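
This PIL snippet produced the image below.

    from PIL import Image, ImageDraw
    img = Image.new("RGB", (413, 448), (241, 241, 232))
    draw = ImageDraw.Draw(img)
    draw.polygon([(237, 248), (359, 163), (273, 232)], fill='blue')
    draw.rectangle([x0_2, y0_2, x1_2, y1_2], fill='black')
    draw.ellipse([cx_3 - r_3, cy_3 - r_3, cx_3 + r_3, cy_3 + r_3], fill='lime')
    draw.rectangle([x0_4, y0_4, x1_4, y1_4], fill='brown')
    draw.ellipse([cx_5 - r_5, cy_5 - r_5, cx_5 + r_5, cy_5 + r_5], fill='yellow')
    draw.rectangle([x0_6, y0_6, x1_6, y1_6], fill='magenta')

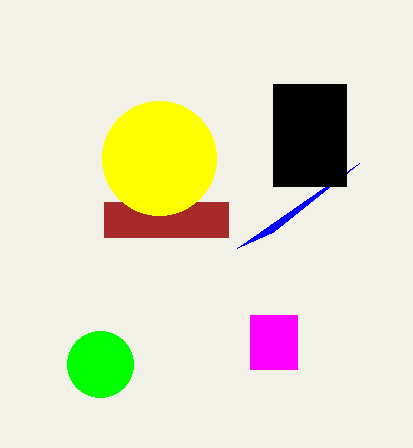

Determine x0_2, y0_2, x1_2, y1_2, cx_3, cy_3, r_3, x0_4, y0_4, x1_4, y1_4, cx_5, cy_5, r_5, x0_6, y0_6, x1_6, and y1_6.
x0_2 = 273; y0_2 = 84; x1_2 = 346; y1_2 = 186; cx_3 = 100; cy_3 = 364; r_3 = 33; x0_4 = 104; y0_4 = 202; x1_4 = 228; y1_4 = 237; cx_5 = 159; cy_5 = 158; r_5 = 57; x0_6 = 250; y0_6 = 315; x1_6 = 297; y1_6 = 369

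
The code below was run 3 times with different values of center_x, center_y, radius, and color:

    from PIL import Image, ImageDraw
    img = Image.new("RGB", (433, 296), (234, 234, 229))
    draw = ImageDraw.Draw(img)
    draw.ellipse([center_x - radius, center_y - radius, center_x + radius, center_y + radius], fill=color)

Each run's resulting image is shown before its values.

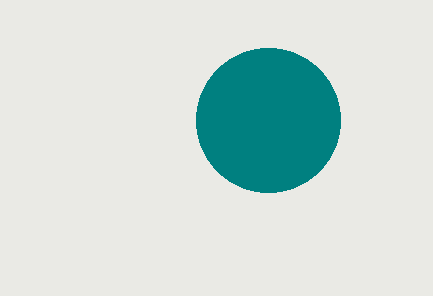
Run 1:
center_x = 268
center_y = 120
radius = 72
color = 'teal'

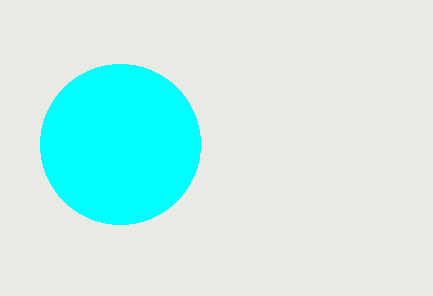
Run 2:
center_x = 120; center_y = 144; radius = 80; color = 'cyan'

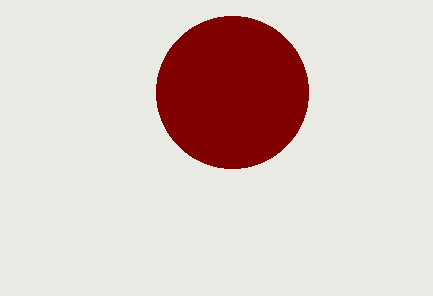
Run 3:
center_x = 232; center_y = 92; radius = 76; color = 'maroon'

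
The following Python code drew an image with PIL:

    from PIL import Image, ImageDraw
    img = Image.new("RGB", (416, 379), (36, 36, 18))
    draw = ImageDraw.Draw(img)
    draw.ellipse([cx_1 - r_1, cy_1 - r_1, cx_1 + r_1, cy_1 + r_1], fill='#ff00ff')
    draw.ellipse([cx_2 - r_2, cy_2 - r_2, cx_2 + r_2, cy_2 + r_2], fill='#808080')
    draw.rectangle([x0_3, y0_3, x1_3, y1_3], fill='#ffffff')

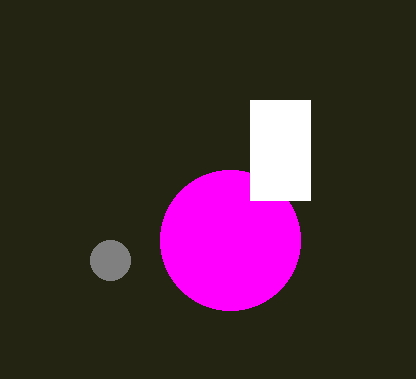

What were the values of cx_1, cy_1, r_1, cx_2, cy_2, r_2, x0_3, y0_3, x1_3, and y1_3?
cx_1 = 230; cy_1 = 240; r_1 = 70; cx_2 = 110; cy_2 = 260; r_2 = 20; x0_3 = 250; y0_3 = 100; x1_3 = 310; y1_3 = 200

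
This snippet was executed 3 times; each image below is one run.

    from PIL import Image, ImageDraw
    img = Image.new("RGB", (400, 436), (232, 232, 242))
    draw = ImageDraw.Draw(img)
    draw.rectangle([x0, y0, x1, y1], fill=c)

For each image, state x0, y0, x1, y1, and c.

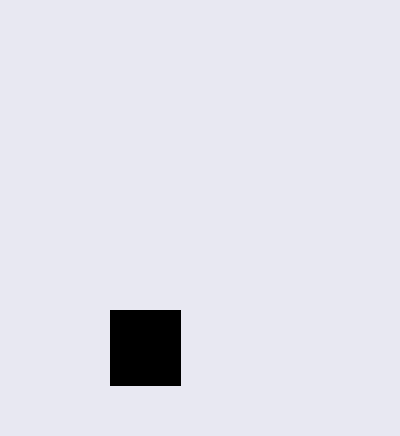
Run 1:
x0 = 110
y0 = 310
x1 = 180
y1 = 385
c = 'black'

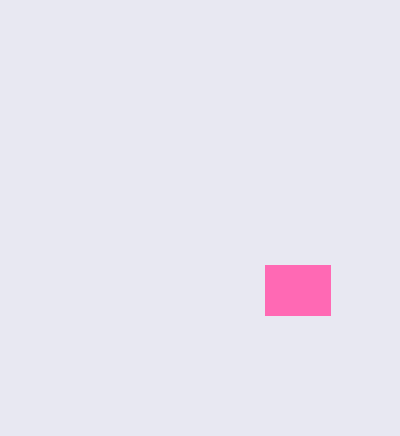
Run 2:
x0 = 265
y0 = 265
x1 = 330
y1 = 315
c = 'hotpink'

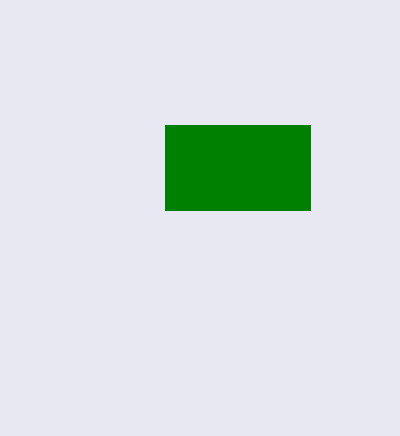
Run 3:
x0 = 165
y0 = 125
x1 = 310
y1 = 210
c = 'green'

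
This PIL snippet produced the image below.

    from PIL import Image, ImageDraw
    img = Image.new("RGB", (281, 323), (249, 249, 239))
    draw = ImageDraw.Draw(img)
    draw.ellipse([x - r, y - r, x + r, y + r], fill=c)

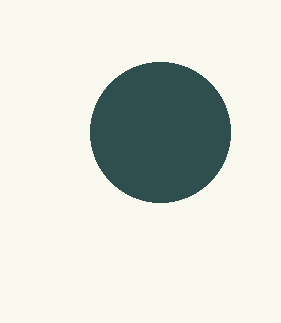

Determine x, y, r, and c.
x = 160
y = 132
r = 70
c = 'darkslategray'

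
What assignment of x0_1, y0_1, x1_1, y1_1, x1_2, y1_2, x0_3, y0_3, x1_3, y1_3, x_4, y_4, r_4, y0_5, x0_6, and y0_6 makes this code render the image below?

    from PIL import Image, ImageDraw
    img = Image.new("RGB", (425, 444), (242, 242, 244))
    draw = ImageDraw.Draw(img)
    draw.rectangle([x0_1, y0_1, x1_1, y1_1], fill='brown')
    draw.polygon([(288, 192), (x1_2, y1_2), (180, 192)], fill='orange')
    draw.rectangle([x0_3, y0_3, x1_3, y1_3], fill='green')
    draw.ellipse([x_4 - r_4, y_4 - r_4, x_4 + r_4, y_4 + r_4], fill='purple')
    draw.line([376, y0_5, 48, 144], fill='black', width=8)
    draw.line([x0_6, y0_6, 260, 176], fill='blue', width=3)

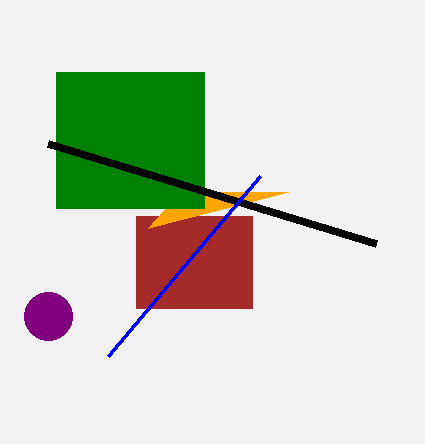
x0_1 = 136; y0_1 = 216; x1_1 = 252; y1_1 = 308; x1_2 = 148; y1_2 = 228; x0_3 = 56; y0_3 = 72; x1_3 = 204; y1_3 = 208; x_4 = 48; y_4 = 316; r_4 = 24; y0_5 = 244; x0_6 = 108; y0_6 = 356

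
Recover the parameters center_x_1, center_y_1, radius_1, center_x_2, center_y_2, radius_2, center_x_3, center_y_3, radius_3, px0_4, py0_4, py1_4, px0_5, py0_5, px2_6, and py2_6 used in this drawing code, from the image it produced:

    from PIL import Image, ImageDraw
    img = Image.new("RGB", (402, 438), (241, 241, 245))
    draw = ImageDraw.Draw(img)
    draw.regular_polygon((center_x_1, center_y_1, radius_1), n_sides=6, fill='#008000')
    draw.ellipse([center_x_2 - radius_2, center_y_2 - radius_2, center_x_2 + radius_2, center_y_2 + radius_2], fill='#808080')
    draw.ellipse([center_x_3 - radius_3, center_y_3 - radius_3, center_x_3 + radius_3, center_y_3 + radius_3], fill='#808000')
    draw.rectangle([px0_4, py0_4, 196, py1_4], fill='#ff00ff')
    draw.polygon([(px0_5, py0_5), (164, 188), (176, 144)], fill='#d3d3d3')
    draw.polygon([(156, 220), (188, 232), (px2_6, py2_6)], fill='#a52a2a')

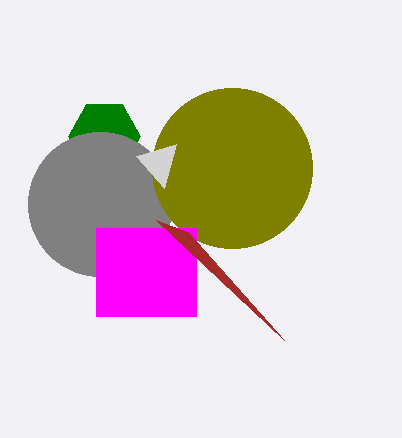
center_x_1 = 104; center_y_1 = 136; radius_1 = 36; center_x_2 = 100; center_y_2 = 204; radius_2 = 72; center_x_3 = 232; center_y_3 = 168; radius_3 = 80; px0_4 = 96; py0_4 = 228; py1_4 = 316; px0_5 = 136; py0_5 = 156; px2_6 = 284; py2_6 = 340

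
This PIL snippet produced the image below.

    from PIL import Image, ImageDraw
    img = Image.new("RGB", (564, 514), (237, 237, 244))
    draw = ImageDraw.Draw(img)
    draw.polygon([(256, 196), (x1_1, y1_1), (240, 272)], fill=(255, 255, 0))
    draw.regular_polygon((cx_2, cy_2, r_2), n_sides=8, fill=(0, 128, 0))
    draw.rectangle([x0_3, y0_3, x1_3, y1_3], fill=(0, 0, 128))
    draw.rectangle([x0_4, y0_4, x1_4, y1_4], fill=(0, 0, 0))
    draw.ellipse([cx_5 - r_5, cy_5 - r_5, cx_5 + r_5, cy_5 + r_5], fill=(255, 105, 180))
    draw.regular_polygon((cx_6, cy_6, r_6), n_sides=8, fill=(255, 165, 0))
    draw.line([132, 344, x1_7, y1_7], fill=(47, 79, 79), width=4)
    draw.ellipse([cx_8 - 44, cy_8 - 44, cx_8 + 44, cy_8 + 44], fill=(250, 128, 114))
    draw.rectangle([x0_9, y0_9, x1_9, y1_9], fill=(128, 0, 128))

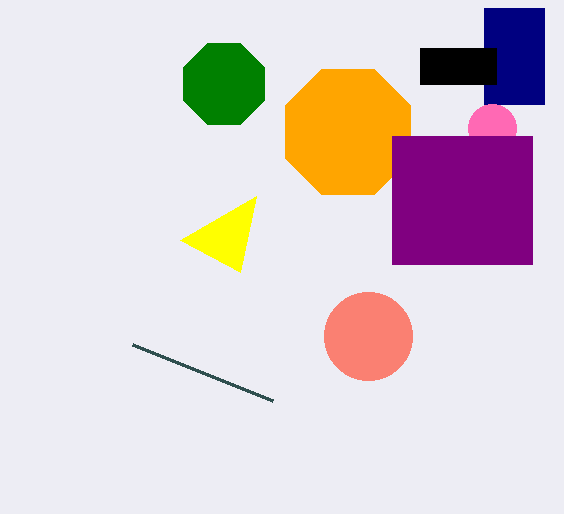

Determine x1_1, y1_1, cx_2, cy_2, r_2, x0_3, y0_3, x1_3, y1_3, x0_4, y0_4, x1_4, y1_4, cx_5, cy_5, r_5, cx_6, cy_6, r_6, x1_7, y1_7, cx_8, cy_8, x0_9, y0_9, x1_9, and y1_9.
x1_1 = 180; y1_1 = 240; cx_2 = 224; cy_2 = 84; r_2 = 44; x0_3 = 484; y0_3 = 8; x1_3 = 544; y1_3 = 104; x0_4 = 420; y0_4 = 48; x1_4 = 496; y1_4 = 84; cx_5 = 492; cy_5 = 128; r_5 = 24; cx_6 = 348; cy_6 = 132; r_6 = 68; x1_7 = 272; y1_7 = 400; cx_8 = 368; cy_8 = 336; x0_9 = 392; y0_9 = 136; x1_9 = 532; y1_9 = 264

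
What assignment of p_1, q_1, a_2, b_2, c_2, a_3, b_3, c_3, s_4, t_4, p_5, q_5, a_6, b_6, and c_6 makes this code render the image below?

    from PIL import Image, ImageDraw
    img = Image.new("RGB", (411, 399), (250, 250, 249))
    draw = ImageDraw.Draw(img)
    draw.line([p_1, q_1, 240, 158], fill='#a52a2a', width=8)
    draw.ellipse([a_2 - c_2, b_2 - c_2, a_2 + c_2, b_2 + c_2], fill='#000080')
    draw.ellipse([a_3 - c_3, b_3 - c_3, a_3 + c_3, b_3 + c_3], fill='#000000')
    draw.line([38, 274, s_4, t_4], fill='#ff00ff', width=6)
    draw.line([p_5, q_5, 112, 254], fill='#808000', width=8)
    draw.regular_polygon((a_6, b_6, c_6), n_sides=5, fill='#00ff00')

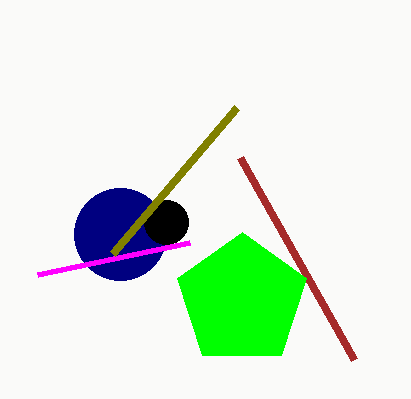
p_1 = 354
q_1 = 360
a_2 = 120
b_2 = 234
c_2 = 46
a_3 = 166
b_3 = 222
c_3 = 22
s_4 = 190
t_4 = 242
p_5 = 236
q_5 = 108
a_6 = 242
b_6 = 300
c_6 = 68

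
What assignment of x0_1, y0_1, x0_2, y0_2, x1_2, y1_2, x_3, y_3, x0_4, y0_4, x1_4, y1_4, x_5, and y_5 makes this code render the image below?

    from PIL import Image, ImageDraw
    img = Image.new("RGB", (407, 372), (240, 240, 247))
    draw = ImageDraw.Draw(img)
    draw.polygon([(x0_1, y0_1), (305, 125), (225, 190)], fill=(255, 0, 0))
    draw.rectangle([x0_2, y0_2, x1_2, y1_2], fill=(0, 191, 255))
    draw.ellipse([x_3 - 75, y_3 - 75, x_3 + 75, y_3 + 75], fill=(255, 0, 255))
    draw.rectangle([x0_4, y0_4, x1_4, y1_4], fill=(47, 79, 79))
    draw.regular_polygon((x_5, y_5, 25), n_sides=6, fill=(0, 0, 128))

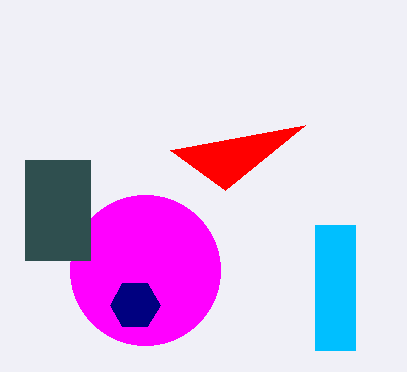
x0_1 = 170; y0_1 = 150; x0_2 = 315; y0_2 = 225; x1_2 = 355; y1_2 = 350; x_3 = 145; y_3 = 270; x0_4 = 25; y0_4 = 160; x1_4 = 90; y1_4 = 260; x_5 = 135; y_5 = 305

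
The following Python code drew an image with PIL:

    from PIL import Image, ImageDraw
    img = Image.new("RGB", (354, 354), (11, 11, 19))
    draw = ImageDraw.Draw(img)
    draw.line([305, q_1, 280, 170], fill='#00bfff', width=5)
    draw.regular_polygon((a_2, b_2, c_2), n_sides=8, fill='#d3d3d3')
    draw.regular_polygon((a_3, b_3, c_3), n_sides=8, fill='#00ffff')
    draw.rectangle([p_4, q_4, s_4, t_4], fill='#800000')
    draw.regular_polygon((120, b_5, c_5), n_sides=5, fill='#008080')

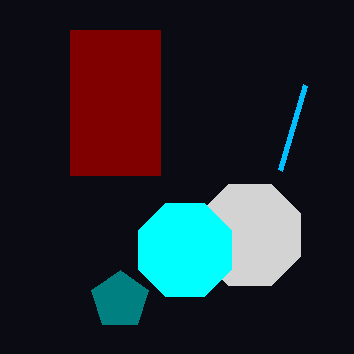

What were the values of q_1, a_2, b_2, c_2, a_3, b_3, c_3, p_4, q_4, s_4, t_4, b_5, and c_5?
q_1 = 85, a_2 = 250, b_2 = 235, c_2 = 55, a_3 = 185, b_3 = 250, c_3 = 50, p_4 = 70, q_4 = 30, s_4 = 160, t_4 = 175, b_5 = 300, c_5 = 30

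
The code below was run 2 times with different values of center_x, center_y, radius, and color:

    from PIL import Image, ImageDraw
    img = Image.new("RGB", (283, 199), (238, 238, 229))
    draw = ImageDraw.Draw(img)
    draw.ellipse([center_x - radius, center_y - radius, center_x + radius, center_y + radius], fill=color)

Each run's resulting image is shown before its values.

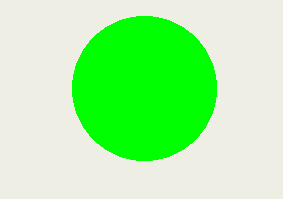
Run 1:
center_x = 144
center_y = 88
radius = 72
color = 'lime'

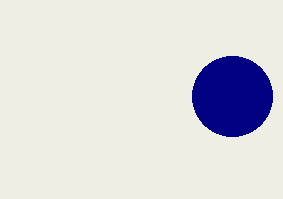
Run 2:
center_x = 232; center_y = 96; radius = 40; color = 'navy'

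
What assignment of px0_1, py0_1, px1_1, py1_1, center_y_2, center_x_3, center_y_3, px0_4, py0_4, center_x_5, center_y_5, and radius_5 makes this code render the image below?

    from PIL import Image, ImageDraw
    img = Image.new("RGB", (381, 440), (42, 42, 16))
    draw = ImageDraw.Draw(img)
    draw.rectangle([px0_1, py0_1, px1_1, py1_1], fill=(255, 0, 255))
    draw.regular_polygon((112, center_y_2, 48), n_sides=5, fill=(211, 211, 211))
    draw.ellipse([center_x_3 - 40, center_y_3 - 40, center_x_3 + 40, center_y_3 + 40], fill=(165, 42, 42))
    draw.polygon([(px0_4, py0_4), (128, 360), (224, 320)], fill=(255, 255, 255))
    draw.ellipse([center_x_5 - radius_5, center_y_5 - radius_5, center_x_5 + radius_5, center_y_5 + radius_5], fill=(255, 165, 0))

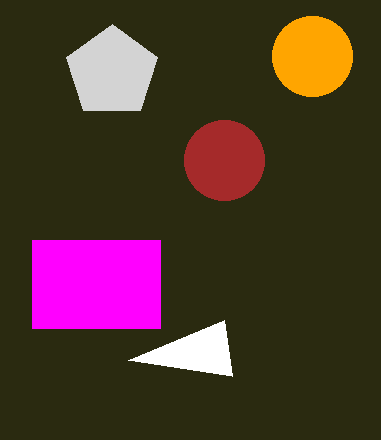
px0_1 = 32; py0_1 = 240; px1_1 = 160; py1_1 = 328; center_y_2 = 72; center_x_3 = 224; center_y_3 = 160; px0_4 = 232; py0_4 = 376; center_x_5 = 312; center_y_5 = 56; radius_5 = 40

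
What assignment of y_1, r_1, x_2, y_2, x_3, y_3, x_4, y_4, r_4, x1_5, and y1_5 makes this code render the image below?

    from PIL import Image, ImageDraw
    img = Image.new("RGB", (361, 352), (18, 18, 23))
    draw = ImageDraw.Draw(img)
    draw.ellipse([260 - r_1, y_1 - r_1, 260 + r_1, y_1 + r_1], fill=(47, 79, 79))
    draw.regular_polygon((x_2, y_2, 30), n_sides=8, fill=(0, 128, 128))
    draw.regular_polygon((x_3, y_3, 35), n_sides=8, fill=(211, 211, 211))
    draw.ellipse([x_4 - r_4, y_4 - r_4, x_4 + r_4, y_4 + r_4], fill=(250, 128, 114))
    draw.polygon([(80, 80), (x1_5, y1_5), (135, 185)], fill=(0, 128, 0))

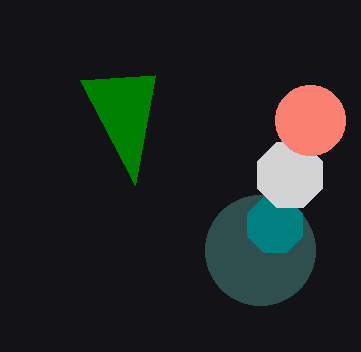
y_1 = 250
r_1 = 55
x_2 = 275
y_2 = 225
x_3 = 290
y_3 = 175
x_4 = 310
y_4 = 120
r_4 = 35
x1_5 = 155
y1_5 = 75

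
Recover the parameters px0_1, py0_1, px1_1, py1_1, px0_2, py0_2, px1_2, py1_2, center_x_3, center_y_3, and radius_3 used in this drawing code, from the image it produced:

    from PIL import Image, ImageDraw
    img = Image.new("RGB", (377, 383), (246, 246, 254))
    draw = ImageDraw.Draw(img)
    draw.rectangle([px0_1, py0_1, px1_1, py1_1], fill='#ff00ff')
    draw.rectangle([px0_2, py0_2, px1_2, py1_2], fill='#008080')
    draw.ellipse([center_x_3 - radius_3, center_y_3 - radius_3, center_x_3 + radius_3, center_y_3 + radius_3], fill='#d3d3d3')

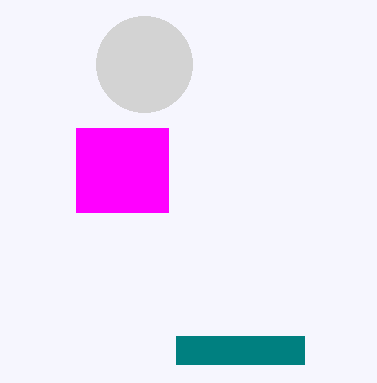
px0_1 = 76, py0_1 = 128, px1_1 = 168, py1_1 = 212, px0_2 = 176, py0_2 = 336, px1_2 = 304, py1_2 = 364, center_x_3 = 144, center_y_3 = 64, radius_3 = 48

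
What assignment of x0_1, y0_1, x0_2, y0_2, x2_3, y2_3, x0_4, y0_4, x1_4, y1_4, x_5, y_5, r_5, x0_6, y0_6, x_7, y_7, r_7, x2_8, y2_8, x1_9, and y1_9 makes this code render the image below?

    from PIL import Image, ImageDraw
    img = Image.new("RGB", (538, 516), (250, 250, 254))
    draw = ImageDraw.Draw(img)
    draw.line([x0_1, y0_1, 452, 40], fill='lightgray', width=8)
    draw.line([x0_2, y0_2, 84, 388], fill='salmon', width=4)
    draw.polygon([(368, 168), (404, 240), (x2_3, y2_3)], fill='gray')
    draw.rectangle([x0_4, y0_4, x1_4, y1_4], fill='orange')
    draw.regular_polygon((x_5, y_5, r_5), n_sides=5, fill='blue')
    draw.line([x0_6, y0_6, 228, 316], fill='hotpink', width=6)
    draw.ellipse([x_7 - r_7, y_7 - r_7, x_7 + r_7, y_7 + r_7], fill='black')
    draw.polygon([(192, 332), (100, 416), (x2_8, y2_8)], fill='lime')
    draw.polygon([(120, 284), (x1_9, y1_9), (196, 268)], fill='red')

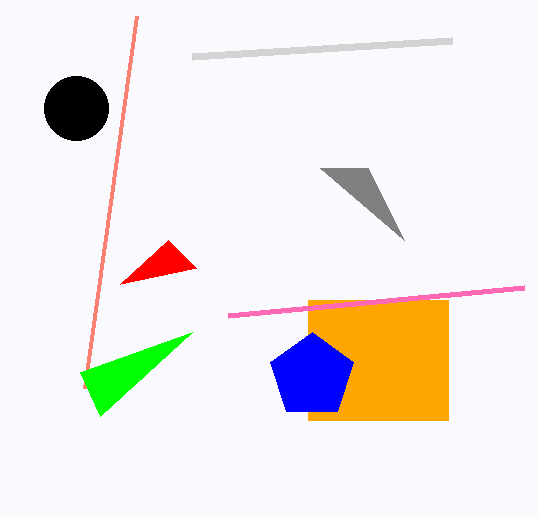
x0_1 = 192; y0_1 = 56; x0_2 = 136; y0_2 = 16; x2_3 = 320; y2_3 = 168; x0_4 = 308; y0_4 = 300; x1_4 = 448; y1_4 = 420; x_5 = 312; y_5 = 376; r_5 = 44; x0_6 = 524; y0_6 = 288; x_7 = 76; y_7 = 108; r_7 = 32; x2_8 = 80; y2_8 = 372; x1_9 = 168; y1_9 = 240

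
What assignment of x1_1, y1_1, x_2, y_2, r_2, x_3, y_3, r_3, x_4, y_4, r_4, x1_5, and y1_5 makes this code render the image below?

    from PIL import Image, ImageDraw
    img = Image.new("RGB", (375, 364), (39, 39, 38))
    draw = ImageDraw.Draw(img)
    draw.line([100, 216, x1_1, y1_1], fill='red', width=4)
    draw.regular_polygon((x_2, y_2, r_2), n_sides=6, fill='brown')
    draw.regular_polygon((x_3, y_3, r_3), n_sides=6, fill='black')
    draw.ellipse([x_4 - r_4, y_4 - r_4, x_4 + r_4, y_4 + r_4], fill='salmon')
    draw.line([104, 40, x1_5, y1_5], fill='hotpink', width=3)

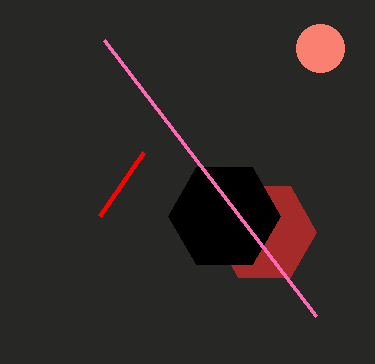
x1_1 = 144, y1_1 = 152, x_2 = 264, y_2 = 232, r_2 = 52, x_3 = 224, y_3 = 216, r_3 = 56, x_4 = 320, y_4 = 48, r_4 = 24, x1_5 = 316, y1_5 = 316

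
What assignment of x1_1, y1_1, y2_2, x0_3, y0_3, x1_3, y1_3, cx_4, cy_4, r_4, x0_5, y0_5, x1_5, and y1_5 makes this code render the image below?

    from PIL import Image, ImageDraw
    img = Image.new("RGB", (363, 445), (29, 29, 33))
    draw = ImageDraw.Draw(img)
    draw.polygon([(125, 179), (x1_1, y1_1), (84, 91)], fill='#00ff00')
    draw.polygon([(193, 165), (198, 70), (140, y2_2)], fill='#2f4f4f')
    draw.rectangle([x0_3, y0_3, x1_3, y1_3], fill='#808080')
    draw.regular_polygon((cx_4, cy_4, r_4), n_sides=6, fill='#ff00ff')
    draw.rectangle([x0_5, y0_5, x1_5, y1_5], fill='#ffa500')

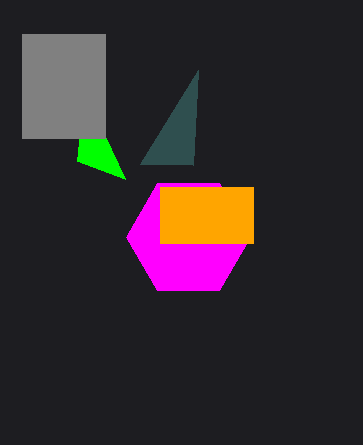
x1_1 = 77, y1_1 = 161, y2_2 = 164, x0_3 = 22, y0_3 = 34, x1_3 = 105, y1_3 = 138, cx_4 = 188, cy_4 = 237, r_4 = 62, x0_5 = 160, y0_5 = 187, x1_5 = 253, y1_5 = 243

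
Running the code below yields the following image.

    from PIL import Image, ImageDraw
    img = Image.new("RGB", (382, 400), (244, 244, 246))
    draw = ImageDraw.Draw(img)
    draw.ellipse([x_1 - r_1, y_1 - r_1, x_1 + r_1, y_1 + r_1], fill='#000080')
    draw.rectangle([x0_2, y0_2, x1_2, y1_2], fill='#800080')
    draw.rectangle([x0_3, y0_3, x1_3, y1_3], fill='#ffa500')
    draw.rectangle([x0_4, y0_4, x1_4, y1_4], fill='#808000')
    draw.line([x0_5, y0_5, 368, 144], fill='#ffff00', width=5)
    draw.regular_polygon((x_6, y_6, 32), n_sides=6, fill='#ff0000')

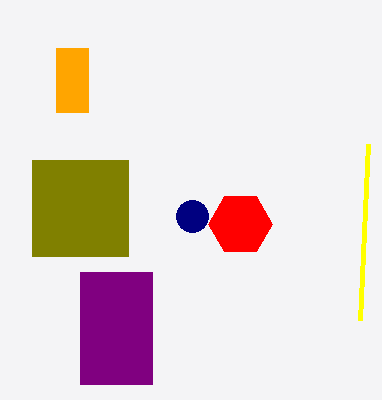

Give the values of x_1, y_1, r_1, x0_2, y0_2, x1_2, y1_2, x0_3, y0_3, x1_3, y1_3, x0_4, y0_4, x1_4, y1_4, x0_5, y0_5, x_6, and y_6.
x_1 = 192; y_1 = 216; r_1 = 16; x0_2 = 80; y0_2 = 272; x1_2 = 152; y1_2 = 384; x0_3 = 56; y0_3 = 48; x1_3 = 88; y1_3 = 112; x0_4 = 32; y0_4 = 160; x1_4 = 128; y1_4 = 256; x0_5 = 360; y0_5 = 320; x_6 = 240; y_6 = 224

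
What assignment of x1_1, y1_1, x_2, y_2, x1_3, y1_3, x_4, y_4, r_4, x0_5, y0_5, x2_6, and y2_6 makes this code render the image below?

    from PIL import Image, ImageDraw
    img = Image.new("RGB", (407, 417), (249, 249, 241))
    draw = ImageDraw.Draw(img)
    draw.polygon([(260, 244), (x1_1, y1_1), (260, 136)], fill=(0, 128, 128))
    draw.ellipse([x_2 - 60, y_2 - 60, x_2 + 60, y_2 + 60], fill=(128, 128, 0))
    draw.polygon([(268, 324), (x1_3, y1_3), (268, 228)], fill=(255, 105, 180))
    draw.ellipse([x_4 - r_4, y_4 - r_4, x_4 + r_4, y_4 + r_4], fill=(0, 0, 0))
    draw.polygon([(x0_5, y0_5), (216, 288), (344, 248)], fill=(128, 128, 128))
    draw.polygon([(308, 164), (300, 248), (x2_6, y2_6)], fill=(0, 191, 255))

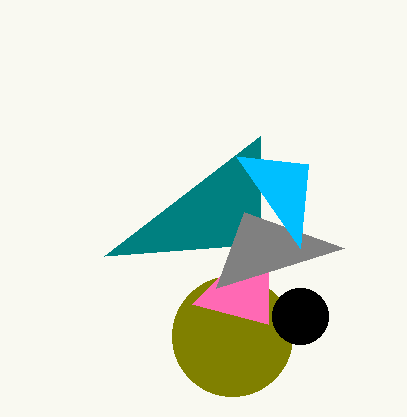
x1_1 = 104; y1_1 = 256; x_2 = 232; y_2 = 336; x1_3 = 192; y1_3 = 304; x_4 = 300; y_4 = 316; r_4 = 28; x0_5 = 244; y0_5 = 212; x2_6 = 236; y2_6 = 156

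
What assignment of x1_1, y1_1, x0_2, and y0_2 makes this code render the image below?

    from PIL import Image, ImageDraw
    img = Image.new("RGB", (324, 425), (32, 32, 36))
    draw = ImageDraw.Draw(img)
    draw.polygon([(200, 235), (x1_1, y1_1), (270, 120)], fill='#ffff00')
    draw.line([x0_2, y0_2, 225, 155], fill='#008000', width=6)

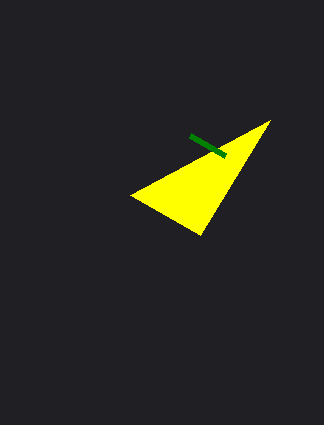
x1_1 = 130, y1_1 = 195, x0_2 = 190, y0_2 = 135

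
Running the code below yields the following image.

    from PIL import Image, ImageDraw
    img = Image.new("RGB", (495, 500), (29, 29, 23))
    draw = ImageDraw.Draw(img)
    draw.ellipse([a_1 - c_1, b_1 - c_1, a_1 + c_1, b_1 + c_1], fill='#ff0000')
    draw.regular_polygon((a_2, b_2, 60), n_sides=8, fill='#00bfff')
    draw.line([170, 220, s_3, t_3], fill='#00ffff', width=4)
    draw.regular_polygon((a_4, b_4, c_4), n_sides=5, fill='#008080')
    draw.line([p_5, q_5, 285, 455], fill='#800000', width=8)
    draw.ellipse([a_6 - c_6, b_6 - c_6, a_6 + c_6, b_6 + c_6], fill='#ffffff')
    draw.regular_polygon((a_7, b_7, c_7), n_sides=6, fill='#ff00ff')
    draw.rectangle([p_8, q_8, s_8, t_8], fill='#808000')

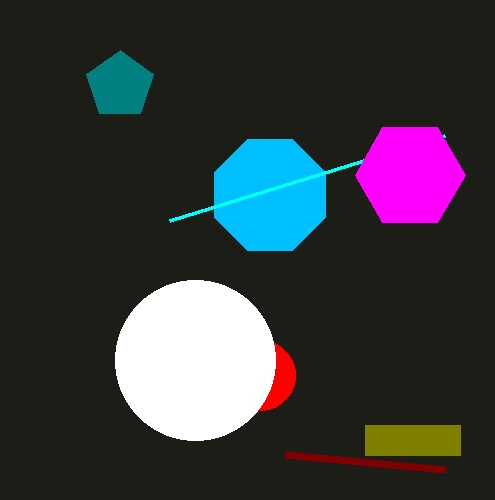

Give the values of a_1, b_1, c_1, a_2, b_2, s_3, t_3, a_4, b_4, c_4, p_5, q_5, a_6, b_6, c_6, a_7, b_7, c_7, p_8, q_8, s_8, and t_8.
a_1 = 260; b_1 = 375; c_1 = 35; a_2 = 270; b_2 = 195; s_3 = 445; t_3 = 135; a_4 = 120; b_4 = 85; c_4 = 35; p_5 = 445; q_5 = 470; a_6 = 195; b_6 = 360; c_6 = 80; a_7 = 410; b_7 = 175; c_7 = 55; p_8 = 365; q_8 = 425; s_8 = 460; t_8 = 455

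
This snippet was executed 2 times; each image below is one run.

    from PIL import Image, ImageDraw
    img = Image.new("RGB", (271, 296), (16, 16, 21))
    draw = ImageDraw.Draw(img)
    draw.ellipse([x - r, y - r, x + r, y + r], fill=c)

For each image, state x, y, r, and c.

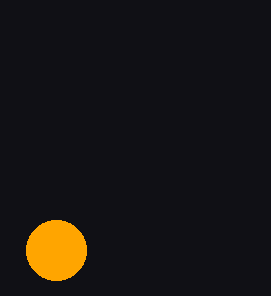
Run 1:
x = 56, y = 250, r = 30, c = 'orange'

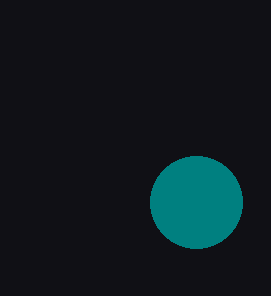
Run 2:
x = 196, y = 202, r = 46, c = 'teal'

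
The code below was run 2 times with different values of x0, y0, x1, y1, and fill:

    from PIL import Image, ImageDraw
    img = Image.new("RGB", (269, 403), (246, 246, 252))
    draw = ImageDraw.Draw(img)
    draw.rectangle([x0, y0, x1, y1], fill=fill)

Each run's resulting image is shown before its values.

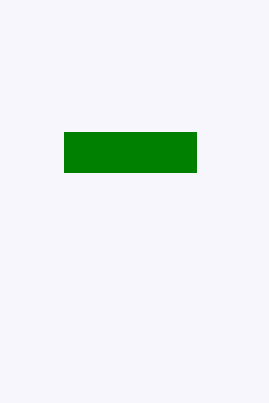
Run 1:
x0 = 64; y0 = 132; x1 = 196; y1 = 172; fill = 'green'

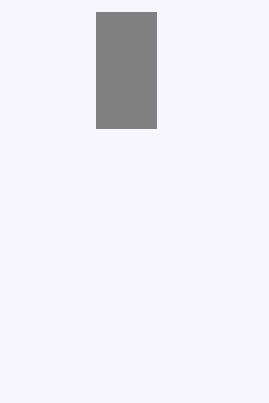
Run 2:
x0 = 96, y0 = 12, x1 = 156, y1 = 128, fill = 'gray'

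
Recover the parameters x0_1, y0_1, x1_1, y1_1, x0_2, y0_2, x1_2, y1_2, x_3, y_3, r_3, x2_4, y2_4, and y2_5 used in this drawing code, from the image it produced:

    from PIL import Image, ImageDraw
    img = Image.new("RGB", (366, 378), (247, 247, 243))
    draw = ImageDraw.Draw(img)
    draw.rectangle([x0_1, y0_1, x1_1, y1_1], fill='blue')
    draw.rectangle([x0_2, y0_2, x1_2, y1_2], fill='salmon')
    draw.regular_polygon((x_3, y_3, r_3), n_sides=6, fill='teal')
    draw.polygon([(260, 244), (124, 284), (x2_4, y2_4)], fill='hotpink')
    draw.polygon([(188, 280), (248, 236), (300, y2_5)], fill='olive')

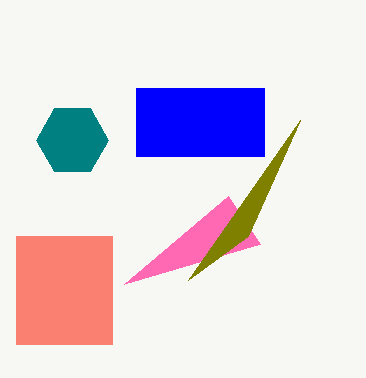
x0_1 = 136
y0_1 = 88
x1_1 = 264
y1_1 = 156
x0_2 = 16
y0_2 = 236
x1_2 = 112
y1_2 = 344
x_3 = 72
y_3 = 140
r_3 = 36
x2_4 = 228
y2_4 = 196
y2_5 = 120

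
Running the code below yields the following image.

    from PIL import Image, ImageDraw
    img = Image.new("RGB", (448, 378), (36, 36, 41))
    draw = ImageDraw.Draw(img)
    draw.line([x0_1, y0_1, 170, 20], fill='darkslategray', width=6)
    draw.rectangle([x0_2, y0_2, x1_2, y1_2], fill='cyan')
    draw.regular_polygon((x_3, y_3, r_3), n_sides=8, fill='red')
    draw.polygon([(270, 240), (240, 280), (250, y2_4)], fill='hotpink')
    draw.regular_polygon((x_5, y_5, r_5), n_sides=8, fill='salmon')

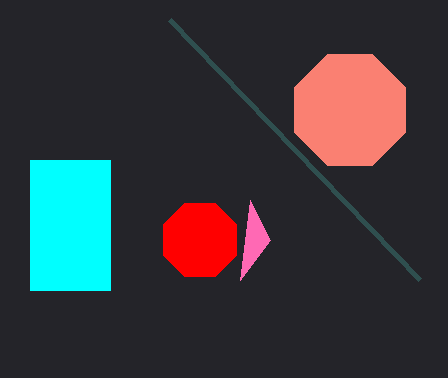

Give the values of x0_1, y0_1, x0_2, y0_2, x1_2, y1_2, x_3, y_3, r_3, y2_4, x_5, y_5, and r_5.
x0_1 = 420; y0_1 = 280; x0_2 = 30; y0_2 = 160; x1_2 = 110; y1_2 = 290; x_3 = 200; y_3 = 240; r_3 = 40; y2_4 = 200; x_5 = 350; y_5 = 110; r_5 = 60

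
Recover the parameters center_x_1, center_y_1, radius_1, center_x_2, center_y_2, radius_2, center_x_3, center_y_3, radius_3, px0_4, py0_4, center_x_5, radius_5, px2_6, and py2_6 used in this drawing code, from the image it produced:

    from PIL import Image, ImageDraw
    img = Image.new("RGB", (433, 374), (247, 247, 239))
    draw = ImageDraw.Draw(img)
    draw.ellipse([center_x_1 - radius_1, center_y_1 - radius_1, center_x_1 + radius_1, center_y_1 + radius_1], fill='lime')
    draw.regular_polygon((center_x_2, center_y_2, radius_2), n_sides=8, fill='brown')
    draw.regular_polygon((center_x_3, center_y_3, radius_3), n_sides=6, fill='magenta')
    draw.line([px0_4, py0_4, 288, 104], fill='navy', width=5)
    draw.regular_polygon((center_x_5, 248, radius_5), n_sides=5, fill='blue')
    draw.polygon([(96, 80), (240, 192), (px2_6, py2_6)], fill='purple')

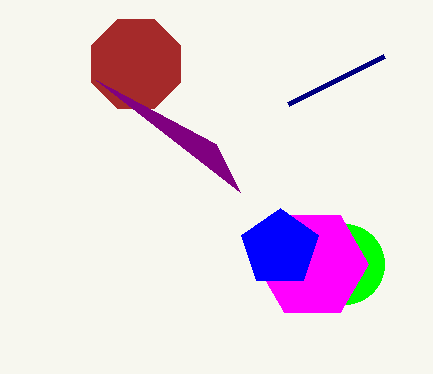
center_x_1 = 344, center_y_1 = 264, radius_1 = 40, center_x_2 = 136, center_y_2 = 64, radius_2 = 48, center_x_3 = 312, center_y_3 = 264, radius_3 = 56, px0_4 = 384, py0_4 = 56, center_x_5 = 280, radius_5 = 40, px2_6 = 216, py2_6 = 144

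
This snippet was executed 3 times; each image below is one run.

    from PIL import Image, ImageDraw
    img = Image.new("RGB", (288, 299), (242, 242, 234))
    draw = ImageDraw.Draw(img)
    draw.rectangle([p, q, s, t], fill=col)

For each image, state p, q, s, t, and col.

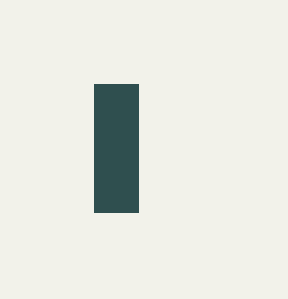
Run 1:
p = 94
q = 84
s = 138
t = 212
col = 'darkslategray'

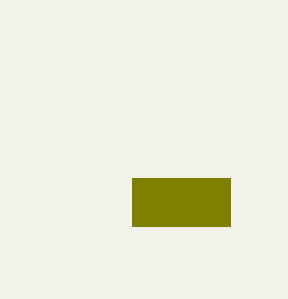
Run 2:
p = 132; q = 178; s = 230; t = 226; col = 'olive'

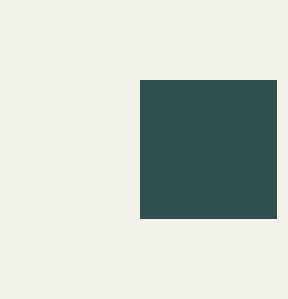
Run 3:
p = 140, q = 80, s = 276, t = 218, col = 'darkslategray'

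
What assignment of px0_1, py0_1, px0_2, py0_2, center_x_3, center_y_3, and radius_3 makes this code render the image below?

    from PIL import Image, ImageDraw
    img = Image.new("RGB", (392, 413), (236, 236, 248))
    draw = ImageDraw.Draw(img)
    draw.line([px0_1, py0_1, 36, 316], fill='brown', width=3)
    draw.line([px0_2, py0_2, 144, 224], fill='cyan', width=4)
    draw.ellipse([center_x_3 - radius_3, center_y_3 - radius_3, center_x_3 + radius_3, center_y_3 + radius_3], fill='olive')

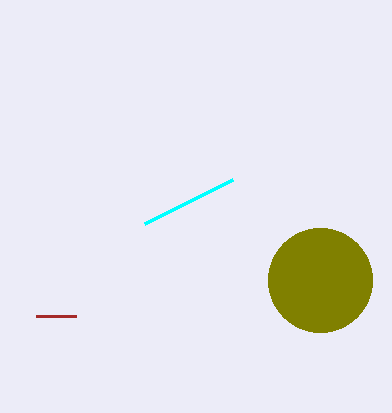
px0_1 = 76; py0_1 = 316; px0_2 = 232; py0_2 = 180; center_x_3 = 320; center_y_3 = 280; radius_3 = 52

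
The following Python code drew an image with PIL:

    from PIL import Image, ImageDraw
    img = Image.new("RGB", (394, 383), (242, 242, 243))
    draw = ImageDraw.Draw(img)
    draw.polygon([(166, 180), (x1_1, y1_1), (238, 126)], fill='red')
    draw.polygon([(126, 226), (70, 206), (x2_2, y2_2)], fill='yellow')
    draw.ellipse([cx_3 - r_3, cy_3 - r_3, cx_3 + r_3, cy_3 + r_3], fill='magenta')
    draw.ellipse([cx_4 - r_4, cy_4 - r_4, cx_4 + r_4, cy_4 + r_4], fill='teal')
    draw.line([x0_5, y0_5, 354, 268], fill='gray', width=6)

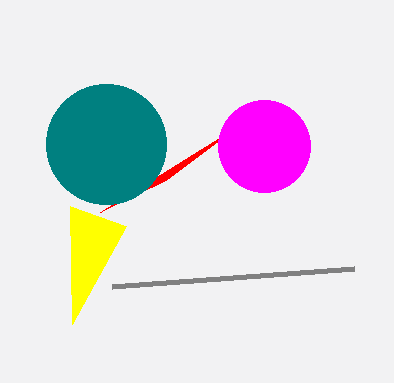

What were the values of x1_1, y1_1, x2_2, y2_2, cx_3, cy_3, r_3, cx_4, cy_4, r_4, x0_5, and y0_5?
x1_1 = 100; y1_1 = 212; x2_2 = 72; y2_2 = 324; cx_3 = 264; cy_3 = 146; r_3 = 46; cx_4 = 106; cy_4 = 144; r_4 = 60; x0_5 = 112; y0_5 = 286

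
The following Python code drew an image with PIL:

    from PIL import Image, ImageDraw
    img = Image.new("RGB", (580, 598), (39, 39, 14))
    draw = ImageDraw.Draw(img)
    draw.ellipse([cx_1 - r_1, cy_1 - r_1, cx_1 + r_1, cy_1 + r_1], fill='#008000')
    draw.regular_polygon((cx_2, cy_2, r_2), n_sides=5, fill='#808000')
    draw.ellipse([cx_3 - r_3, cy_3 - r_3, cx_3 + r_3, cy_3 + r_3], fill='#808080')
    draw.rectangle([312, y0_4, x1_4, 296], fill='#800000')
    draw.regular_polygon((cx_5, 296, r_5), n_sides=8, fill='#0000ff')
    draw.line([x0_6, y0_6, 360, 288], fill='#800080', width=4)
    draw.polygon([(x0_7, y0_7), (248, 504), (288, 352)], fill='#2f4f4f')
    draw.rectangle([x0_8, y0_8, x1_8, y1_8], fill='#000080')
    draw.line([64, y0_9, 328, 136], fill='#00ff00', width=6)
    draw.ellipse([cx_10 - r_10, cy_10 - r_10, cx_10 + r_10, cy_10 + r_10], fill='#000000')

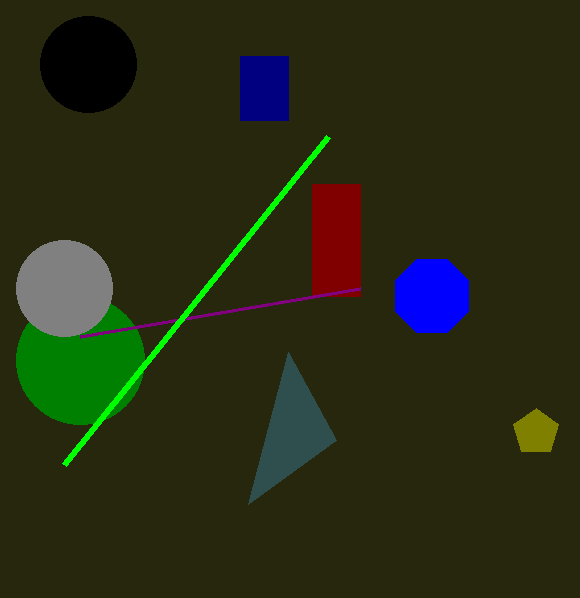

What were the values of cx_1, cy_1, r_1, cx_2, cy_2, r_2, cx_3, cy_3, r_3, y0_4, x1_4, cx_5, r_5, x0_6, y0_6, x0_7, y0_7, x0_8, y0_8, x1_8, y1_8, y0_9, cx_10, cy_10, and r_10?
cx_1 = 80
cy_1 = 360
r_1 = 64
cx_2 = 536
cy_2 = 432
r_2 = 24
cx_3 = 64
cy_3 = 288
r_3 = 48
y0_4 = 184
x1_4 = 360
cx_5 = 432
r_5 = 40
x0_6 = 80
y0_6 = 336
x0_7 = 336
y0_7 = 440
x0_8 = 240
y0_8 = 56
x1_8 = 288
y1_8 = 120
y0_9 = 464
cx_10 = 88
cy_10 = 64
r_10 = 48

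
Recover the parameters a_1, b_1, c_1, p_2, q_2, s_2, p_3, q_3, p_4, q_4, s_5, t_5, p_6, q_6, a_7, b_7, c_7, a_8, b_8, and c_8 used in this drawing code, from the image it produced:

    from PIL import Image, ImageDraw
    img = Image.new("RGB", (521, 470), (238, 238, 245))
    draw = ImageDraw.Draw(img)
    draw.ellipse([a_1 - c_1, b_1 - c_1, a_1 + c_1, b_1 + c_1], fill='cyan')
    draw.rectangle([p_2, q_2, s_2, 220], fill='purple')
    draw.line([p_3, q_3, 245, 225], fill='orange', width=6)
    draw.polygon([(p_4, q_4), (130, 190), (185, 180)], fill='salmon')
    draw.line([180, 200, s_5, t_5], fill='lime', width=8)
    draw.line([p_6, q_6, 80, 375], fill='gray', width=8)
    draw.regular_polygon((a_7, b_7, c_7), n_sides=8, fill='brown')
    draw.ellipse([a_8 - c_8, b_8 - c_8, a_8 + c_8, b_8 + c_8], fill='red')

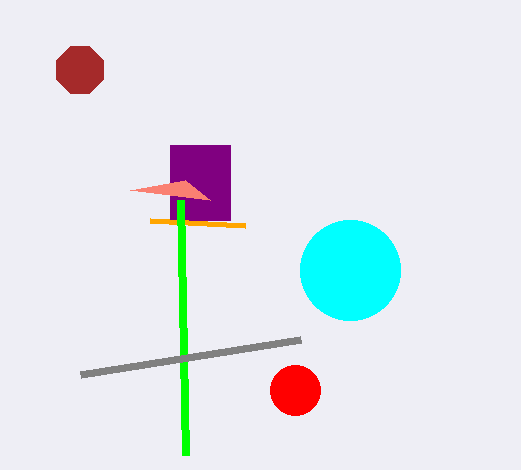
a_1 = 350, b_1 = 270, c_1 = 50, p_2 = 170, q_2 = 145, s_2 = 230, p_3 = 150, q_3 = 220, p_4 = 210, q_4 = 200, s_5 = 185, t_5 = 455, p_6 = 300, q_6 = 340, a_7 = 80, b_7 = 70, c_7 = 25, a_8 = 295, b_8 = 390, c_8 = 25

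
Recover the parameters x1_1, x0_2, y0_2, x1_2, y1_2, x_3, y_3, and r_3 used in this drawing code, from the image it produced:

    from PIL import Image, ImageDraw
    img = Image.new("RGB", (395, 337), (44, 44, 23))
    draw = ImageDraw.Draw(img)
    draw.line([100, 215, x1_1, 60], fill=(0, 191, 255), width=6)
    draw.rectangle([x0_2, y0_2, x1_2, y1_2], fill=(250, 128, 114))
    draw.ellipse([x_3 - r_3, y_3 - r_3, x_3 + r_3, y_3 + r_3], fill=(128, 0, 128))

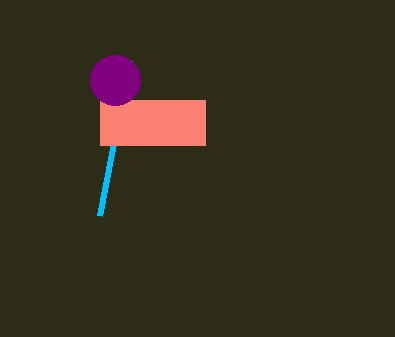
x1_1 = 130; x0_2 = 100; y0_2 = 100; x1_2 = 205; y1_2 = 145; x_3 = 115; y_3 = 80; r_3 = 25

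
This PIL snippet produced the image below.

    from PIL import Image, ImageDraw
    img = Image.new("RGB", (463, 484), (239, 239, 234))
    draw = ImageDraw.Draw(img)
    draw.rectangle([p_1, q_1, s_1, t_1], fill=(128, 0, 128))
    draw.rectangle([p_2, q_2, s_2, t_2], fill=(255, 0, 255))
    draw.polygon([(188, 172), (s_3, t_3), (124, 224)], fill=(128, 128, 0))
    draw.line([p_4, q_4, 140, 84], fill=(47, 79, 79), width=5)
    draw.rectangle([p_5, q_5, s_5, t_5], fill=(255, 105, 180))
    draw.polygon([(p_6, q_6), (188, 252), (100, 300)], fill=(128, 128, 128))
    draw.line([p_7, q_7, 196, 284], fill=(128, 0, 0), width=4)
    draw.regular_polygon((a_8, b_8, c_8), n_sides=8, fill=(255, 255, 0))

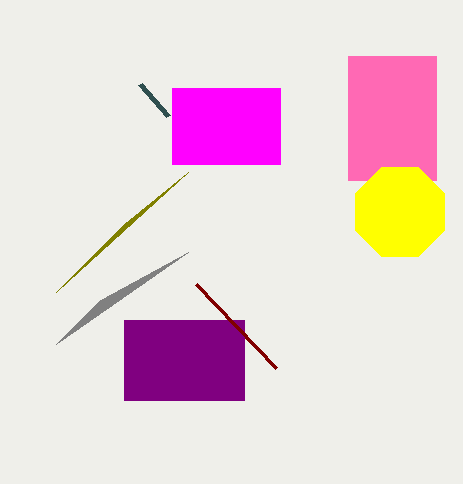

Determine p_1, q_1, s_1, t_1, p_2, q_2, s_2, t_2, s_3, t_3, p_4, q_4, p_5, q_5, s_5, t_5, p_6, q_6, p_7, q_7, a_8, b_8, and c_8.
p_1 = 124, q_1 = 320, s_1 = 244, t_1 = 400, p_2 = 172, q_2 = 88, s_2 = 280, t_2 = 164, s_3 = 56, t_3 = 292, p_4 = 168, q_4 = 116, p_5 = 348, q_5 = 56, s_5 = 436, t_5 = 180, p_6 = 56, q_6 = 344, p_7 = 276, q_7 = 368, a_8 = 400, b_8 = 212, c_8 = 48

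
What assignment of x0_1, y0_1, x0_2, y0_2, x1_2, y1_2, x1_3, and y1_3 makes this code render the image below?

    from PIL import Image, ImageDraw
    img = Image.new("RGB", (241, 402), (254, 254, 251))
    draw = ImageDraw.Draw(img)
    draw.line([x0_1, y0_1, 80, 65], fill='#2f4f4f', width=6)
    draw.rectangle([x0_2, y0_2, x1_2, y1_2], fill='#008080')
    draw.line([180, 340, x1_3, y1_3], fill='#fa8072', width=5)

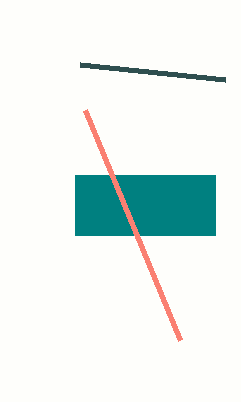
x0_1 = 225
y0_1 = 80
x0_2 = 75
y0_2 = 175
x1_2 = 215
y1_2 = 235
x1_3 = 85
y1_3 = 110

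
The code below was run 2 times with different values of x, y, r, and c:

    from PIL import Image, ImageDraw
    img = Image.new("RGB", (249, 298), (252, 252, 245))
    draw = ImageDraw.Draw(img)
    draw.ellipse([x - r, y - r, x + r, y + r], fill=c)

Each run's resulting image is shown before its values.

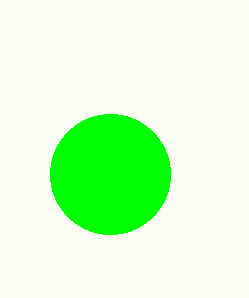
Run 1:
x = 110; y = 174; r = 60; c = 'lime'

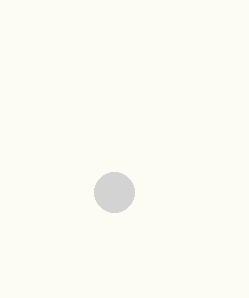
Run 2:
x = 114
y = 192
r = 20
c = 'lightgray'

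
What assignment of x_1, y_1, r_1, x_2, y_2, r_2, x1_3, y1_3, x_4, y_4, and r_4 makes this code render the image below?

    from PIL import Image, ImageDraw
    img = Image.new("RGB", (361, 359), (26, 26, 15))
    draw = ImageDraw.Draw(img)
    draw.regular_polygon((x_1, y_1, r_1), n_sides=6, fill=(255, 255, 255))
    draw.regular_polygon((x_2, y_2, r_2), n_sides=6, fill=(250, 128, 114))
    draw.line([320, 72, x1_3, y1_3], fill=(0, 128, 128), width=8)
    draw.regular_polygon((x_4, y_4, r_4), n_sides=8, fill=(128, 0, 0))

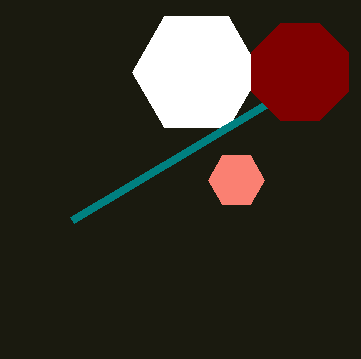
x_1 = 196; y_1 = 72; r_1 = 64; x_2 = 236; y_2 = 180; r_2 = 28; x1_3 = 72; y1_3 = 220; x_4 = 300; y_4 = 72; r_4 = 52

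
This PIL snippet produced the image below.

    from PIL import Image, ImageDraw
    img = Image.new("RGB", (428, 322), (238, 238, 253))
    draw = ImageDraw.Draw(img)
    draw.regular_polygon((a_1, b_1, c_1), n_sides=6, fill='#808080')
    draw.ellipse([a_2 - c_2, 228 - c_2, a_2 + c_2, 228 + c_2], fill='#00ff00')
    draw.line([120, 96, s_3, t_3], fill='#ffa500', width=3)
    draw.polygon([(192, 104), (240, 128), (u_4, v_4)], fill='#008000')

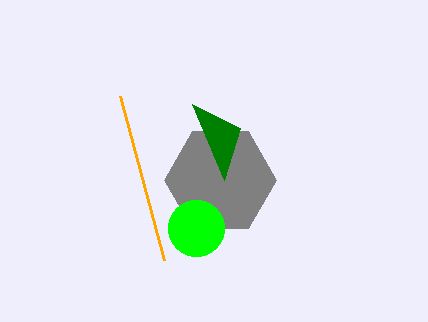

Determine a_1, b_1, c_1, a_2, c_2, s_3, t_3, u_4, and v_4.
a_1 = 220
b_1 = 180
c_1 = 56
a_2 = 196
c_2 = 28
s_3 = 164
t_3 = 260
u_4 = 224
v_4 = 180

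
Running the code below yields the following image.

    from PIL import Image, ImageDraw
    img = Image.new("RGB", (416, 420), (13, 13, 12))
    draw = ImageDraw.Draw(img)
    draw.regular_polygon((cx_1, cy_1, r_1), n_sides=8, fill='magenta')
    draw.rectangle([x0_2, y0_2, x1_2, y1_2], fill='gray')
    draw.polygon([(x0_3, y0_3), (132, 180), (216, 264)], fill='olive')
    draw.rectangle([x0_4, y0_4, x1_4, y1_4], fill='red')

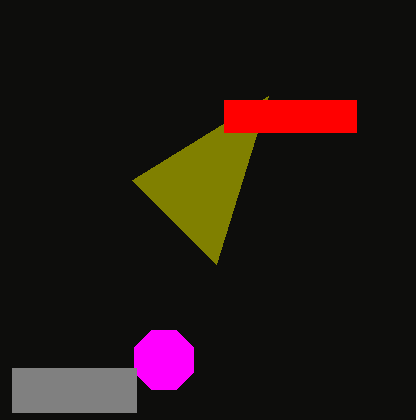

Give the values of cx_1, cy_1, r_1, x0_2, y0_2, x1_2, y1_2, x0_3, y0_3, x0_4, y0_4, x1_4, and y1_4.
cx_1 = 164, cy_1 = 360, r_1 = 32, x0_2 = 12, y0_2 = 368, x1_2 = 136, y1_2 = 412, x0_3 = 268, y0_3 = 96, x0_4 = 224, y0_4 = 100, x1_4 = 356, y1_4 = 132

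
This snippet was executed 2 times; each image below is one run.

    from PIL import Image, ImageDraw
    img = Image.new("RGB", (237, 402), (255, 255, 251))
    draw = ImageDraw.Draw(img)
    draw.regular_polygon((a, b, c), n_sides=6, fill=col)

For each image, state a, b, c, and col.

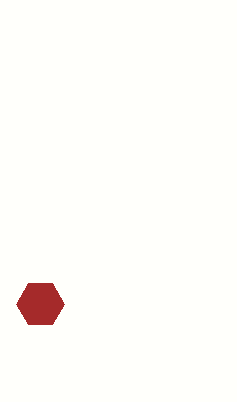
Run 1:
a = 40
b = 304
c = 24
col = 'brown'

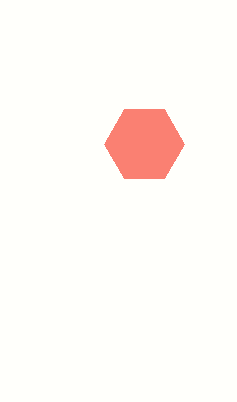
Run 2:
a = 144, b = 144, c = 40, col = 'salmon'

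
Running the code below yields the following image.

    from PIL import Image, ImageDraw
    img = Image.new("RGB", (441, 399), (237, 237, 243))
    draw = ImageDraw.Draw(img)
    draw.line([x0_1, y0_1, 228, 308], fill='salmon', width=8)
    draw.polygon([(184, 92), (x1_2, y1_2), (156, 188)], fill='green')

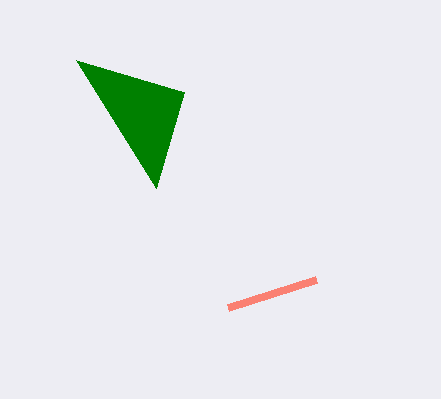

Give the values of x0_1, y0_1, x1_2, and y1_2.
x0_1 = 316; y0_1 = 280; x1_2 = 76; y1_2 = 60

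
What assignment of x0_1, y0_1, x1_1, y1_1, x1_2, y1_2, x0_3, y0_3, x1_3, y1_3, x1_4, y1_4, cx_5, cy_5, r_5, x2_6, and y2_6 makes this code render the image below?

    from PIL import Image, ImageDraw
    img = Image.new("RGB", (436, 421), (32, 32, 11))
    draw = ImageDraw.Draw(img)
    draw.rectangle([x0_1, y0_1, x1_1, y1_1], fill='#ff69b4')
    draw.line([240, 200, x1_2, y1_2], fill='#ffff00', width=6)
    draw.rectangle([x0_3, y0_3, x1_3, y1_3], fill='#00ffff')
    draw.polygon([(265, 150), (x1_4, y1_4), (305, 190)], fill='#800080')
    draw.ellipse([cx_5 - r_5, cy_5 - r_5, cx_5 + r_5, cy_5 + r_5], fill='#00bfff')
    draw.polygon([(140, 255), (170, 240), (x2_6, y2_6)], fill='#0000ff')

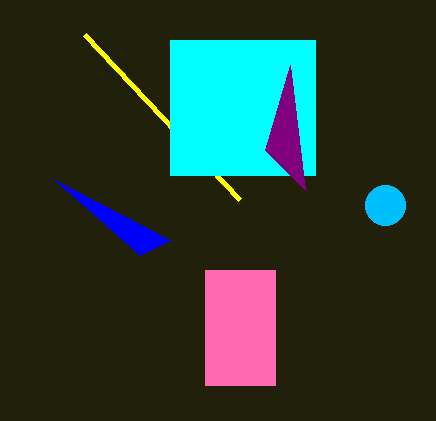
x0_1 = 205, y0_1 = 270, x1_1 = 275, y1_1 = 385, x1_2 = 85, y1_2 = 35, x0_3 = 170, y0_3 = 40, x1_3 = 315, y1_3 = 175, x1_4 = 290, y1_4 = 65, cx_5 = 385, cy_5 = 205, r_5 = 20, x2_6 = 55, y2_6 = 180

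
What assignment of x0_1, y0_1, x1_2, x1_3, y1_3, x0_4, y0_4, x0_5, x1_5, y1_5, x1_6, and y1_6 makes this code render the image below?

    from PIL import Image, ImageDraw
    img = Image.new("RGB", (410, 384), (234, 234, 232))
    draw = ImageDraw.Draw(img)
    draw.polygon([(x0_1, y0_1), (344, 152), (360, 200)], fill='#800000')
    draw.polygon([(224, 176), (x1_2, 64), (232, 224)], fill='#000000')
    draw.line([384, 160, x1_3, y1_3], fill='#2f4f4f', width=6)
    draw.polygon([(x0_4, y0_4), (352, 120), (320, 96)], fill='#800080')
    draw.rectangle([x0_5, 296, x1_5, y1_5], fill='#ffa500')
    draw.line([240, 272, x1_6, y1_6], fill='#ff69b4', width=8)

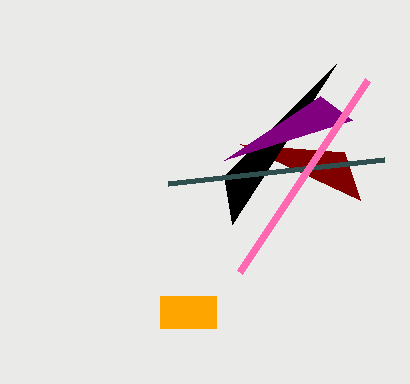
x0_1 = 240
y0_1 = 144
x1_2 = 336
x1_3 = 168
y1_3 = 184
x0_4 = 224
y0_4 = 160
x0_5 = 160
x1_5 = 216
y1_5 = 328
x1_6 = 368
y1_6 = 80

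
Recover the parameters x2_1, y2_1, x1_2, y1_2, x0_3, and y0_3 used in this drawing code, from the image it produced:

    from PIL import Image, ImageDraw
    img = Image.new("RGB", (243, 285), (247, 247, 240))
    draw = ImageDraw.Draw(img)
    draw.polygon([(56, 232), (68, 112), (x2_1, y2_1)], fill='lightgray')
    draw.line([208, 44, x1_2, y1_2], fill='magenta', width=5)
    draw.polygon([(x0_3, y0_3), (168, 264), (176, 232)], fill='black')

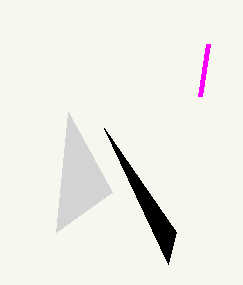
x2_1 = 112; y2_1 = 192; x1_2 = 200; y1_2 = 96; x0_3 = 104; y0_3 = 128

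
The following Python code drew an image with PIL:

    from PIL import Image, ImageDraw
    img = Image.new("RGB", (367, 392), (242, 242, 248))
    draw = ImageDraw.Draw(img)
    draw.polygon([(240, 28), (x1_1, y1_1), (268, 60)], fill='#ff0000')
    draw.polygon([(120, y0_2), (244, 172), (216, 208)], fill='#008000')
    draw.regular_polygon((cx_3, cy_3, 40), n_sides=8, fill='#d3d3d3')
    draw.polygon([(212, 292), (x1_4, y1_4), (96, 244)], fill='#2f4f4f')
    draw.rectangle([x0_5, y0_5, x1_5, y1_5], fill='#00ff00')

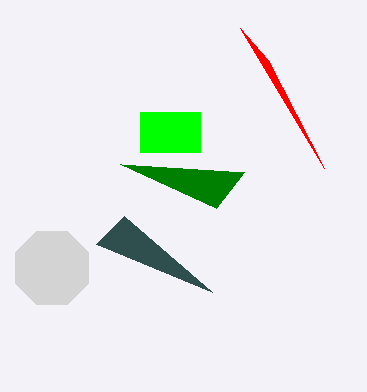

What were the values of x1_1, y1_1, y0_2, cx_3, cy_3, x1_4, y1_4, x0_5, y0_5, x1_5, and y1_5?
x1_1 = 324; y1_1 = 168; y0_2 = 164; cx_3 = 52; cy_3 = 268; x1_4 = 124; y1_4 = 216; x0_5 = 140; y0_5 = 112; x1_5 = 200; y1_5 = 152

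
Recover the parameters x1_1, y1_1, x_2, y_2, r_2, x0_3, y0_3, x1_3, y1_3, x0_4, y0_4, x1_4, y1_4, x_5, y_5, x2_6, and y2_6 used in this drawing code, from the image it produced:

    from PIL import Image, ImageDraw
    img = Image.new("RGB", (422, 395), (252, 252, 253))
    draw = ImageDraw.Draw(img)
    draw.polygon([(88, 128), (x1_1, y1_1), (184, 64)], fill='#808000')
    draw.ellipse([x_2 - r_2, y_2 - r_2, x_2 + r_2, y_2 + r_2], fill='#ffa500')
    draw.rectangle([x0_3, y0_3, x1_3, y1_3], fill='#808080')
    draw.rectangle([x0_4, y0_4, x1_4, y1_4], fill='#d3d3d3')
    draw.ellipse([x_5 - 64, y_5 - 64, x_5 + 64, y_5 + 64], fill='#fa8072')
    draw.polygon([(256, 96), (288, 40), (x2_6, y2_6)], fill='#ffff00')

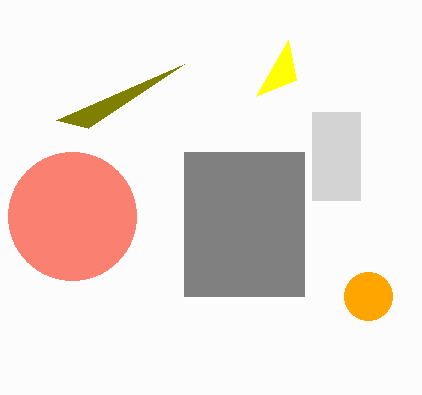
x1_1 = 56, y1_1 = 120, x_2 = 368, y_2 = 296, r_2 = 24, x0_3 = 184, y0_3 = 152, x1_3 = 304, y1_3 = 296, x0_4 = 312, y0_4 = 112, x1_4 = 360, y1_4 = 200, x_5 = 72, y_5 = 216, x2_6 = 296, y2_6 = 80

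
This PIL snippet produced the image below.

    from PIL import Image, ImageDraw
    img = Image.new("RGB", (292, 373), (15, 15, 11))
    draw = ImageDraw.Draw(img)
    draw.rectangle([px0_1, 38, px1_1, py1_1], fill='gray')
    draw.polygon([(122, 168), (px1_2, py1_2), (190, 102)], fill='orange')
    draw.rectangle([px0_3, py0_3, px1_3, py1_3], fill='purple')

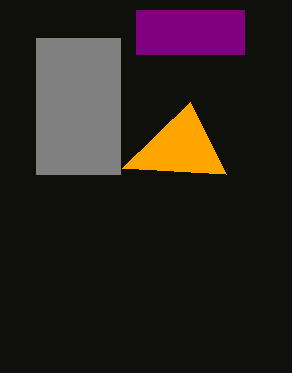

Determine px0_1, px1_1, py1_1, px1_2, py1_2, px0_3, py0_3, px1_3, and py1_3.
px0_1 = 36, px1_1 = 120, py1_1 = 174, px1_2 = 226, py1_2 = 174, px0_3 = 136, py0_3 = 10, px1_3 = 244, py1_3 = 54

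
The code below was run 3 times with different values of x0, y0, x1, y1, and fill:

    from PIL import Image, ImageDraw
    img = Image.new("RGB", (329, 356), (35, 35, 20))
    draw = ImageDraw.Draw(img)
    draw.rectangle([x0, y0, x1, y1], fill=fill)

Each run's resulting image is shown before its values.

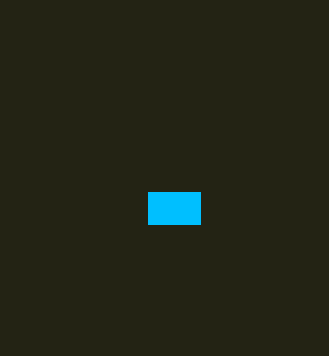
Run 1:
x0 = 148; y0 = 192; x1 = 200; y1 = 224; fill = 'deepskyblue'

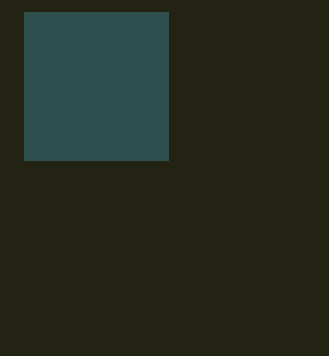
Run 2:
x0 = 24; y0 = 12; x1 = 168; y1 = 160; fill = 'darkslategray'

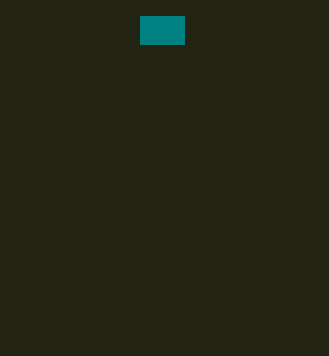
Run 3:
x0 = 140
y0 = 16
x1 = 184
y1 = 44
fill = 'teal'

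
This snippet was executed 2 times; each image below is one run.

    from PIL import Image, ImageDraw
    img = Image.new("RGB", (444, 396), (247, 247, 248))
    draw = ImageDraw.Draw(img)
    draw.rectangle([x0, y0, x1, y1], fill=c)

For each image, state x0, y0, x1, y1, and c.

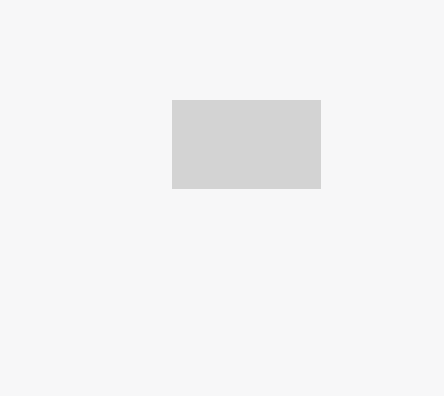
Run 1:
x0 = 172, y0 = 100, x1 = 320, y1 = 188, c = 'lightgray'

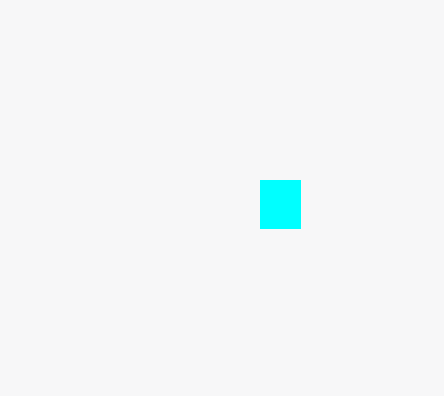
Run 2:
x0 = 260; y0 = 180; x1 = 300; y1 = 228; c = 'cyan'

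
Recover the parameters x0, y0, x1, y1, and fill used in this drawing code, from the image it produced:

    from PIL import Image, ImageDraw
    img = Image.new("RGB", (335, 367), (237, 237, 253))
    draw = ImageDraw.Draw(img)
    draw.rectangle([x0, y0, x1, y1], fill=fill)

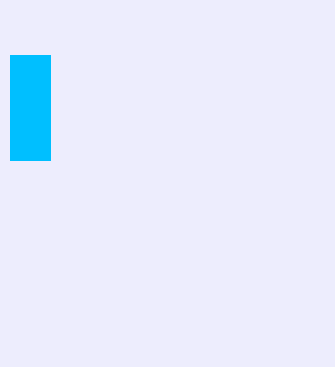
x0 = 10; y0 = 55; x1 = 50; y1 = 160; fill = 'deepskyblue'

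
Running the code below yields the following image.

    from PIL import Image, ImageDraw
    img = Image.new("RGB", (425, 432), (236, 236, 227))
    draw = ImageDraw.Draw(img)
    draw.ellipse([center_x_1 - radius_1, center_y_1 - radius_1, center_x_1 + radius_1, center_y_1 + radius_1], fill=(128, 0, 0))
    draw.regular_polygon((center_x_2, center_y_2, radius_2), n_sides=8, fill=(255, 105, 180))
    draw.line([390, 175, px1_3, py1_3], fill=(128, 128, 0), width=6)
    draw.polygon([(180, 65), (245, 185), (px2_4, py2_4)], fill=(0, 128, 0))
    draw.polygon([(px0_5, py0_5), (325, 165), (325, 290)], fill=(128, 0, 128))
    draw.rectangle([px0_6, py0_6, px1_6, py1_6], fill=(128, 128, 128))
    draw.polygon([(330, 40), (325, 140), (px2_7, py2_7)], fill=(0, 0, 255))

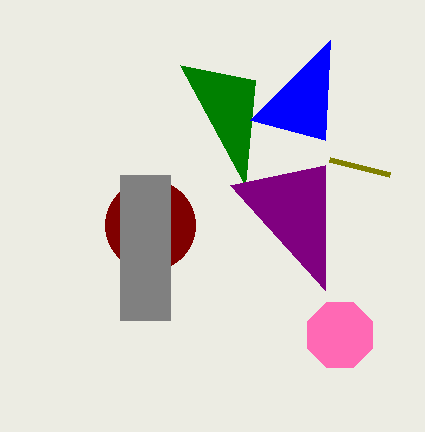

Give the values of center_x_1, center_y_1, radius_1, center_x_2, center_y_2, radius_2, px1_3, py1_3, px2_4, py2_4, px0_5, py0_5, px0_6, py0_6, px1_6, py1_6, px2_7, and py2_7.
center_x_1 = 150; center_y_1 = 225; radius_1 = 45; center_x_2 = 340; center_y_2 = 335; radius_2 = 35; px1_3 = 330; py1_3 = 160; px2_4 = 255; py2_4 = 80; px0_5 = 230; py0_5 = 185; px0_6 = 120; py0_6 = 175; px1_6 = 170; py1_6 = 320; px2_7 = 250; py2_7 = 120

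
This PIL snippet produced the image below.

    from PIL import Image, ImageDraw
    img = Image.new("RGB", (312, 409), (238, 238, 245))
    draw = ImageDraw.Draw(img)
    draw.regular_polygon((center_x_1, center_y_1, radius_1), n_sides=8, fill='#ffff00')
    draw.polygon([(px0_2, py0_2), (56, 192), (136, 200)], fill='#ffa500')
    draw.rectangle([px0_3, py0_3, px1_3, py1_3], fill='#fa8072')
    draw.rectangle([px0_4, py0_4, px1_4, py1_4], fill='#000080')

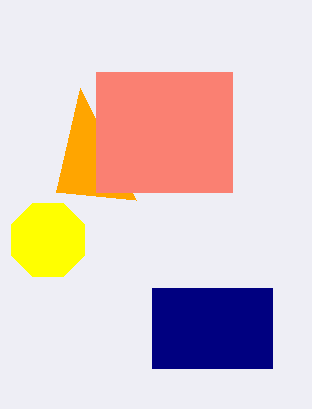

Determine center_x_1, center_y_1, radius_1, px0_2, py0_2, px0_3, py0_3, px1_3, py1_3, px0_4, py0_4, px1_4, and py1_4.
center_x_1 = 48
center_y_1 = 240
radius_1 = 40
px0_2 = 80
py0_2 = 88
px0_3 = 96
py0_3 = 72
px1_3 = 232
py1_3 = 192
px0_4 = 152
py0_4 = 288
px1_4 = 272
py1_4 = 368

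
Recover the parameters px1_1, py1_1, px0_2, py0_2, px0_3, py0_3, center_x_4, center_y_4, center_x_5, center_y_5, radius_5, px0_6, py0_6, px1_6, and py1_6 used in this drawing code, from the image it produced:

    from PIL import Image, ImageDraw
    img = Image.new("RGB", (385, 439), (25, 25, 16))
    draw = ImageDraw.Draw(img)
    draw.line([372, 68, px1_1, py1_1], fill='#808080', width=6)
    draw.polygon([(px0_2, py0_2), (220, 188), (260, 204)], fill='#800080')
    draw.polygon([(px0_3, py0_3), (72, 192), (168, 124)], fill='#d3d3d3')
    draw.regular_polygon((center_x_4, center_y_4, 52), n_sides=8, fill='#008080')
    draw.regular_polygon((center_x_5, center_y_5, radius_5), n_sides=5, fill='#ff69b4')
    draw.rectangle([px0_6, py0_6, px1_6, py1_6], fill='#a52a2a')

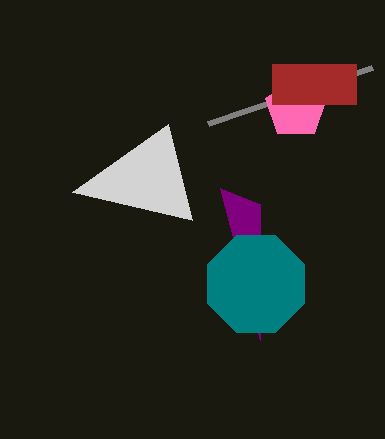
px1_1 = 208, py1_1 = 124, px0_2 = 260, py0_2 = 340, px0_3 = 192, py0_3 = 220, center_x_4 = 256, center_y_4 = 284, center_x_5 = 296, center_y_5 = 108, radius_5 = 32, px0_6 = 272, py0_6 = 64, px1_6 = 356, py1_6 = 104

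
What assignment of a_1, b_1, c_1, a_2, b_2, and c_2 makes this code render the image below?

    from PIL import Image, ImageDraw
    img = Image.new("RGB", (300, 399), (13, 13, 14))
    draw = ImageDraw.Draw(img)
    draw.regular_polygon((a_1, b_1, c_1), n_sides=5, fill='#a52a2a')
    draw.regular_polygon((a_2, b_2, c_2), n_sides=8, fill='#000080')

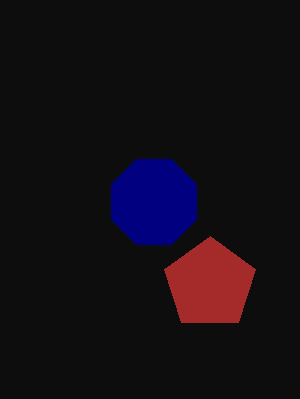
a_1 = 210; b_1 = 284; c_1 = 48; a_2 = 154; b_2 = 202; c_2 = 46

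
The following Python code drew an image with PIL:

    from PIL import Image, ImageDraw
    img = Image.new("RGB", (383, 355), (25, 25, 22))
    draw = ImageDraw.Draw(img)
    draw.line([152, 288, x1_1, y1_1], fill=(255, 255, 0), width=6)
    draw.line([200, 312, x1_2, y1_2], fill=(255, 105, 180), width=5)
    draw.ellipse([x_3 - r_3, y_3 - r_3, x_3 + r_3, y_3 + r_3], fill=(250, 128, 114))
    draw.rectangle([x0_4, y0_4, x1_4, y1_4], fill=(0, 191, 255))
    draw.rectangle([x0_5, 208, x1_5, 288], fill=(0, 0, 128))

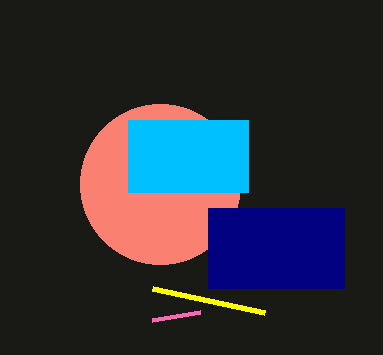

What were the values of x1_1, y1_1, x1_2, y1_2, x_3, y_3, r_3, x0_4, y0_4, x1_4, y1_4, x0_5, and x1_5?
x1_1 = 264; y1_1 = 312; x1_2 = 152; y1_2 = 320; x_3 = 160; y_3 = 184; r_3 = 80; x0_4 = 128; y0_4 = 120; x1_4 = 248; y1_4 = 192; x0_5 = 208; x1_5 = 344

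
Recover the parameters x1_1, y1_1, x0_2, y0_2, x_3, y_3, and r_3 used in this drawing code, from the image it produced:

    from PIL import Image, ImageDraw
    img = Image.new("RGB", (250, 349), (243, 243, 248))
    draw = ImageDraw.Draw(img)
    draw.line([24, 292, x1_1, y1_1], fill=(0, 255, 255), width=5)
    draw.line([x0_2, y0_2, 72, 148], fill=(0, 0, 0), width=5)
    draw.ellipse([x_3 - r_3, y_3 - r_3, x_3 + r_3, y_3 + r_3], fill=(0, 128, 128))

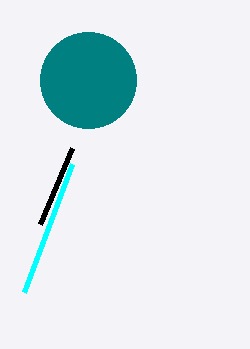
x1_1 = 72, y1_1 = 164, x0_2 = 40, y0_2 = 224, x_3 = 88, y_3 = 80, r_3 = 48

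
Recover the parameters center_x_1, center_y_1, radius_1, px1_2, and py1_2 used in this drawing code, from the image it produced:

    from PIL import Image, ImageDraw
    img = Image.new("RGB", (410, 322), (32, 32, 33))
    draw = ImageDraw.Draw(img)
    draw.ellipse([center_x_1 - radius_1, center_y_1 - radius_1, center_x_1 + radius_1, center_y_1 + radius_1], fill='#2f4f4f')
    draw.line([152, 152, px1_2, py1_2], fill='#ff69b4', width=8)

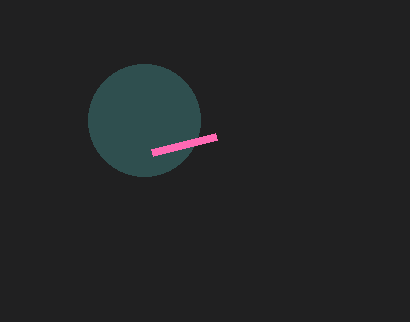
center_x_1 = 144; center_y_1 = 120; radius_1 = 56; px1_2 = 216; py1_2 = 136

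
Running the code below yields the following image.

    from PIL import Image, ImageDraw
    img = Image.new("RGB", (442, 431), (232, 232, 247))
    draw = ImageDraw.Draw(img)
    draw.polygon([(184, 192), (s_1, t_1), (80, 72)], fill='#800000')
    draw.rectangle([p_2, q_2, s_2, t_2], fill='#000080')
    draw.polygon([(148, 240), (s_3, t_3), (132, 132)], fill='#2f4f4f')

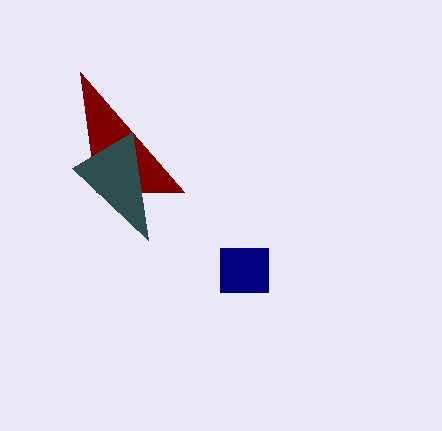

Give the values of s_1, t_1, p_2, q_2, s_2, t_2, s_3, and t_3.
s_1 = 96; t_1 = 192; p_2 = 220; q_2 = 248; s_2 = 268; t_2 = 292; s_3 = 72; t_3 = 168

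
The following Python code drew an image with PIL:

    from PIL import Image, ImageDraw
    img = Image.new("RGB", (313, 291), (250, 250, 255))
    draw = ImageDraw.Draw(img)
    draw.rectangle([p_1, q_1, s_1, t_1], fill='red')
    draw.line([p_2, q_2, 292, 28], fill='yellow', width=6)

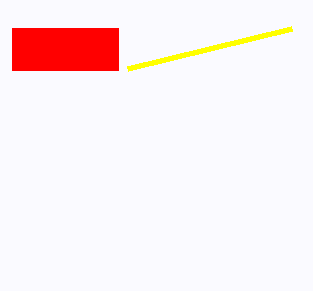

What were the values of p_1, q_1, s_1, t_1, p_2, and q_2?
p_1 = 12; q_1 = 28; s_1 = 118; t_1 = 70; p_2 = 128; q_2 = 68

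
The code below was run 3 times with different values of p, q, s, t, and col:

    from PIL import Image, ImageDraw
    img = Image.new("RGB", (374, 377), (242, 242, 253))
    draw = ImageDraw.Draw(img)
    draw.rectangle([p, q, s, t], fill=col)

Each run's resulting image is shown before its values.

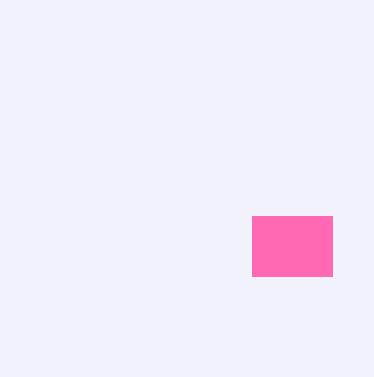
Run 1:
p = 252
q = 216
s = 332
t = 276
col = 'hotpink'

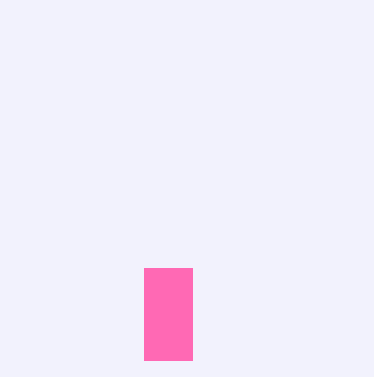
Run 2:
p = 144, q = 268, s = 192, t = 360, col = 'hotpink'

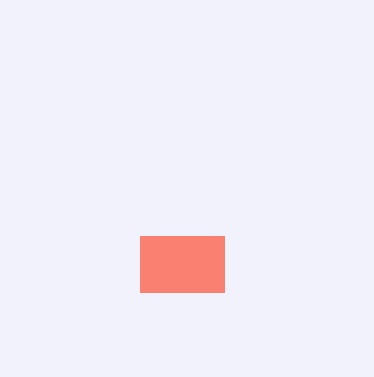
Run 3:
p = 140; q = 236; s = 224; t = 292; col = 'salmon'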